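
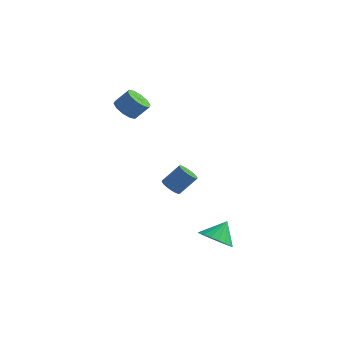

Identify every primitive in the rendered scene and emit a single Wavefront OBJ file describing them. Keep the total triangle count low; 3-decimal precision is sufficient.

v -0.852 -1.249 -2.543
v -0.345 -1.683 -2.602
v 0.379 -0.985 -1.517
v -0.128 -0.551 -1.457
v -0.27 -1.466 -2.792
v 0.455 -0.768 -1.707
v -0.309 -1.206 -2.933
v 0.415 -0.508 -1.847
v -0.457 -0.954 -2.996
v 0.268 -0.257 -1.911
v -0.682 -0.761 -2.97
v 0.043 -0.064 -1.884
v -0.941 -0.665 -2.859
v -0.217 0.033 -1.773
v -1.183 -0.684 -2.685
v -0.458 0.014 -1.599
v -1.359 -0.815 -2.483
v -0.635 -0.117 -1.398
v -1.435 -1.032 -2.293
v -0.71 -0.334 -1.208
v -1.395 -1.292 -2.153
v -0.671 -0.594 -1.067
v -1.248 -1.543 -2.089
v -0.523 -0.846 -1.004
v -1.023 -1.736 -2.116
v -0.298 -1.039 -1.03
v -0.763 -1.833 -2.227
v -0.039 -1.135 -1.141
v -0.522 -1.814 -2.401
v 0.203 -1.116 -1.315
v 3.566 -4.157 -3.94
v 4.267 -3.656 -4.523
v 3.794 -3.263 -2.9
v 3.873 -3.437 -4.625
v 3.417 -3.36 -4.592
v 2.992 -3.441 -4.429
v 2.68 -3.663 -4.17
v 2.543 -3.984 -3.865
v 2.61 -4.338 -3.575
v 2.865 -4.657 -3.357
v 3.26 -4.877 -3.255
v 3.715 -4.953 -3.289
v 4.141 -4.873 -3.451
v 4.452 -4.65 -3.711
v 4.589 -4.329 -4.016
v 4.523 -3.975 -4.306
v -3.543 -1.63 3.037
v -2.865 -1.687 2.544
v -2.2 -1.267 3.41
v -2.877 -1.21 3.903
v -3.073 -1.216 2.476
v -2.408 -0.797 3.342
v -3.461 -0.904 2.623
v -2.796 -0.484 3.489
v -3.88 -0.868 2.927
v -3.215 -0.449 3.793
v -4.17 -1.124 3.274
v -3.505 -0.704 4.14
v -4.22 -1.573 3.53
v -3.555 -1.153 4.396
v -4.012 -2.043 3.598
v -3.347 -1.624 4.464
v -3.624 -2.356 3.451
v -2.959 -1.936 4.317
v -3.205 -2.391 3.147
v -2.54 -1.972 4.013
v -2.915 -2.136 2.8
v -2.25 -1.716 3.666
f 2 1 5
f 2 5 3
f 3 5 6
f 3 6 4
f 5 1 7
f 5 7 6
f 6 7 8
f 6 8 4
f 7 1 9
f 7 9 8
f 8 9 10
f 8 10 4
f 9 1 11
f 9 11 10
f 10 11 12
f 10 12 4
f 11 1 13
f 11 13 12
f 12 13 14
f 12 14 4
f 13 1 15
f 13 15 14
f 14 15 16
f 14 16 4
f 15 1 17
f 15 17 16
f 16 17 18
f 16 18 4
f 17 1 19
f 17 19 18
f 18 19 20
f 18 20 4
f 19 1 21
f 19 21 20
f 20 21 22
f 20 22 4
f 21 1 23
f 21 23 22
f 22 23 24
f 22 24 4
f 23 1 25
f 23 25 24
f 24 25 26
f 24 26 4
f 25 1 27
f 25 27 26
f 26 27 28
f 26 28 4
f 27 1 29
f 27 29 28
f 28 29 30
f 28 30 4
f 29 1 2
f 29 2 30
f 30 2 3
f 30 3 4
f 32 31 34
f 32 34 33
f 34 31 35
f 34 35 33
f 35 31 36
f 35 36 33
f 36 31 37
f 36 37 33
f 37 31 38
f 37 38 33
f 38 31 39
f 38 39 33
f 39 31 40
f 39 40 33
f 40 31 41
f 40 41 33
f 41 31 42
f 41 42 33
f 42 31 43
f 42 43 33
f 43 31 44
f 43 44 33
f 44 31 45
f 44 45 33
f 45 31 46
f 45 46 33
f 46 31 32
f 46 32 33
f 48 47 51
f 48 51 49
f 49 51 52
f 49 52 50
f 51 47 53
f 51 53 52
f 52 53 54
f 52 54 50
f 53 47 55
f 53 55 54
f 54 55 56
f 54 56 50
f 55 47 57
f 55 57 56
f 56 57 58
f 56 58 50
f 57 47 59
f 57 59 58
f 58 59 60
f 58 60 50
f 59 47 61
f 59 61 60
f 60 61 62
f 60 62 50
f 61 47 63
f 61 63 62
f 62 63 64
f 62 64 50
f 63 47 65
f 63 65 64
f 64 65 66
f 64 66 50
f 65 47 67
f 65 67 66
f 66 67 68
f 66 68 50
f 67 47 48
f 67 48 68
f 68 48 49
f 68 49 50



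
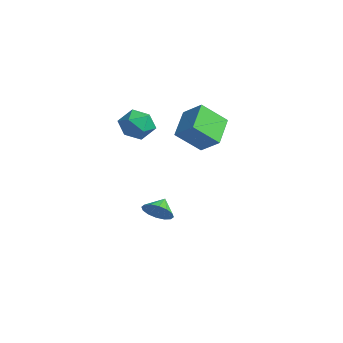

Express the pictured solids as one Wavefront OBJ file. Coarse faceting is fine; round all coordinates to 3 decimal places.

v -0.107 0.195 3.395
v 0.783 0.13 2.728
v -0.403 -1.57 3.172
v 0.487 -1.635 2.505
v 0.62 -1.443 3.595
v 0.803 -0.352 3.732
v -0.423 -1.088 2.168
v -0.24 0.003 2.305
v 0.588 -0.663 1.969
v 1.233 -0.883 2.851
v -0.853 -0.557 3.049
v -0.208 -0.777 3.931
v 0.183 0.513 -3.971
v 0.749 0.303 -3.237
v -0.343 1.267 -3.349
v 0.981 0.663 -3.477
v 1 0.983 -3.85
v 0.8 1.178 -4.255
v 0.434 1.194 -4.584
v 0.002 1.027 -4.749
v -0.382 0.723 -4.705
v -0.614 0.363 -4.464
v -0.633 0.042 -4.091
v -0.433 -0.152 -3.686
v -0.068 -0.168 -3.357
v 0.365 -0.001 -3.193
v 0.792 3.389 2.091
v 0.385 1.996 3.378
v 1.921 3.872 2.971
v 1.514 2.478 4.258
v 2.066 2.142 1.142
v 1.659 0.748 2.429
v 3.195 2.624 2.022
v 2.788 1.231 3.309
f 1 12 6
f 1 6 2
f 1 2 8
f 1 8 11
f 1 11 12
f 2 6 10
f 6 12 5
f 12 11 3
f 11 8 7
f 8 2 9
f 4 10 5
f 4 5 3
f 4 3 7
f 4 7 9
f 4 9 10
f 5 10 6
f 3 5 12
f 7 3 11
f 9 7 8
f 10 9 2
f 14 13 16
f 14 16 15
f 16 13 17
f 16 17 15
f 17 13 18
f 17 18 15
f 18 13 19
f 18 19 15
f 19 13 20
f 19 20 15
f 20 13 21
f 20 21 15
f 21 13 22
f 21 22 15
f 22 13 23
f 22 23 15
f 23 13 24
f 23 24 15
f 24 13 25
f 24 25 15
f 25 13 26
f 25 26 15
f 26 13 14
f 26 14 15
f 28 30 27
f 31 28 27
f 27 30 29
f 29 31 27
f 28 34 30
f 32 28 31
f 32 34 28
f 30 34 29
f 33 31 29
f 29 34 33
f 33 32 31
f 34 32 33



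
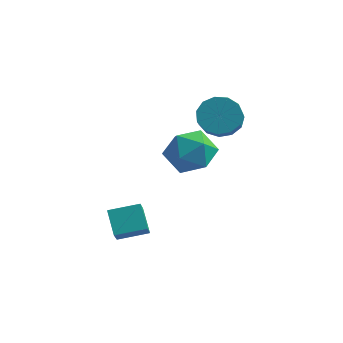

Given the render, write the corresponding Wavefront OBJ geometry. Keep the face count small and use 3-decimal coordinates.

v 3.101 -1.723 0.714
v 3.64 -1.064 1.175
v 3.74 -2.856 1.585
v 4.279 -2.197 2.046
v 3.321 -2.22 2.182
v 2.926 -1.52 1.644
v 4.454 -2.4 1.116
v 4.059 -1.7 0.578
v 4.476 -1.483 1.424
v 3.776 -1.372 2.082
v 3.604 -2.548 0.678
v 2.904 -2.437 1.336
v 1.822 -3.599 -2.449
v 2.011 -4.147 -1.828
v 1.274 -3.016 -1.768
v 1.464 -3.565 -1.147
v 2.736 -3.015 -2.213
v 2.926 -3.564 -1.592
v 2.189 -2.433 -1.532
v 2.378 -2.981 -0.911
v 3.471 0.868 1.359
v 3.936 1.371 1.752
v 4.234 0.595 2.394
v 3.769 0.092 2.001
v 3.539 1.385 1.953
v 3.836 0.609 2.594
v 3.12 1.234 1.965
v 3.418 0.458 2.606
v 2.813 0.967 1.785
v 3.11 0.191 2.426
v 2.715 0.669 1.469
v 3.012 -0.107 2.111
v 2.857 0.434 1.119
v 3.154 -0.342 1.761
v 3.194 0.336 0.845
v 3.491 -0.44 1.487
v 3.619 0.408 0.734
v 3.916 -0.368 1.376
v 3.997 0.625 0.822
v 4.295 -0.151 1.464
v 4.209 0.92 1.08
v 4.506 0.144 1.722
v 4.186 1.198 1.427
v 4.483 0.422 2.069
f 1 12 6
f 1 6 2
f 1 2 8
f 1 8 11
f 1 11 12
f 2 6 10
f 6 12 5
f 12 11 3
f 11 8 7
f 8 2 9
f 4 10 5
f 4 5 3
f 4 3 7
f 4 7 9
f 4 9 10
f 5 10 6
f 3 5 12
f 7 3 11
f 9 7 8
f 10 9 2
f 14 16 13
f 17 14 13
f 13 16 15
f 15 17 13
f 14 20 16
f 18 14 17
f 18 20 14
f 16 20 15
f 19 17 15
f 15 20 19
f 19 18 17
f 20 18 19
f 22 21 25
f 22 25 23
f 23 25 26
f 23 26 24
f 25 21 27
f 25 27 26
f 26 27 28
f 26 28 24
f 27 21 29
f 27 29 28
f 28 29 30
f 28 30 24
f 29 21 31
f 29 31 30
f 30 31 32
f 30 32 24
f 31 21 33
f 31 33 32
f 32 33 34
f 32 34 24
f 33 21 35
f 33 35 34
f 34 35 36
f 34 36 24
f 35 21 37
f 35 37 36
f 36 37 38
f 36 38 24
f 37 21 39
f 37 39 38
f 38 39 40
f 38 40 24
f 39 21 41
f 39 41 40
f 40 41 42
f 40 42 24
f 41 21 43
f 41 43 42
f 42 43 44
f 42 44 24
f 43 21 22
f 43 22 44
f 44 22 23
f 44 23 24



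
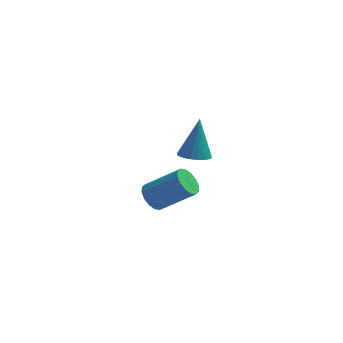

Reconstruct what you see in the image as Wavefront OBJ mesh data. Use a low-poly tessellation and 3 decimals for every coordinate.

v -1.698 2.367 -2.282
v -1.247 2.343 -2.868
v 0.289 2.31 -1.684
v -0.162 2.333 -1.098
v -1.295 2.716 -2.795
v 0.241 2.683 -1.611
v -1.451 2.995 -2.585
v 0.085 2.962 -1.4
v -1.674 3.106 -2.293
v -0.137 3.073 -1.109
v -1.903 3.019 -1.998
v -0.366 2.986 -0.814
v -2.077 2.757 -1.78
v -0.54 2.723 -0.596
v -2.149 2.39 -1.696
v -0.613 2.357 -0.512
v -2.101 2.017 -1.769
v -0.565 1.984 -0.585
v -1.945 1.738 -1.98
v -0.409 1.705 -0.795
v -1.723 1.627 -2.271
v -0.186 1.594 -1.087
v -1.494 1.714 -2.566
v 0.043 1.681 -1.382
v -1.32 1.977 -2.784
v 0.217 1.943 -1.6
v 0.458 -0.167 2.238
v 0.987 0.27 2.053
v 0.582 0.447 4.042
v 0.766 0.432 2.013
v 0.499 0.504 2.007
v 0.225 0.473 2.036
v -0.013 0.345 2.096
v -0.18 0.139 2.178
v -0.249 -0.114 2.268
v -0.211 -0.374 2.354
v -0.071 -0.603 2.422
v 0.15 -0.766 2.462
v 0.418 -0.837 2.468
v 0.692 -0.806 2.439
v 0.93 -0.678 2.379
v 1.096 -0.472 2.298
v 1.166 -0.22 2.207
v 1.127 0.041 2.121
f 2 1 5
f 2 5 3
f 3 5 6
f 3 6 4
f 5 1 7
f 5 7 6
f 6 7 8
f 6 8 4
f 7 1 9
f 7 9 8
f 8 9 10
f 8 10 4
f 9 1 11
f 9 11 10
f 10 11 12
f 10 12 4
f 11 1 13
f 11 13 12
f 12 13 14
f 12 14 4
f 13 1 15
f 13 15 14
f 14 15 16
f 14 16 4
f 15 1 17
f 15 17 16
f 16 17 18
f 16 18 4
f 17 1 19
f 17 19 18
f 18 19 20
f 18 20 4
f 19 1 21
f 19 21 20
f 20 21 22
f 20 22 4
f 21 1 23
f 21 23 22
f 22 23 24
f 22 24 4
f 23 1 25
f 23 25 24
f 24 25 26
f 24 26 4
f 25 1 2
f 25 2 26
f 26 2 3
f 26 3 4
f 28 27 30
f 28 30 29
f 30 27 31
f 30 31 29
f 31 27 32
f 31 32 29
f 32 27 33
f 32 33 29
f 33 27 34
f 33 34 29
f 34 27 35
f 34 35 29
f 35 27 36
f 35 36 29
f 36 27 37
f 36 37 29
f 37 27 38
f 37 38 29
f 38 27 39
f 38 39 29
f 39 27 40
f 39 40 29
f 40 27 41
f 40 41 29
f 41 27 42
f 41 42 29
f 42 27 43
f 42 43 29
f 43 27 44
f 43 44 29
f 44 27 28
f 44 28 29



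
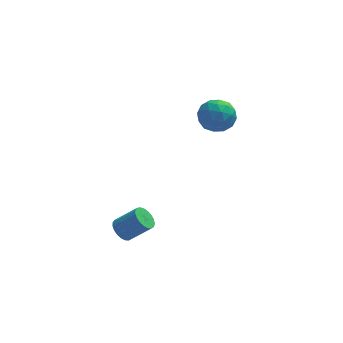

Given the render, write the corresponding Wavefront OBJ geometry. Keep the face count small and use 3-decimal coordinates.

v -3.198 -3.085 0.177
v -2.765 -3.338 -0.325
v -1.628 -3.467 0.721
v -2.062 -3.215 1.223
v -2.716 -3.047 -0.342
v -1.579 -3.176 0.704
v -2.75 -2.763 -0.27
v -1.614 -2.892 0.776
v -2.862 -2.535 -0.12
v -1.726 -2.664 0.926
v -3.032 -2.401 0.082
v -1.896 -2.531 1.128
v -3.231 -2.387 0.299
v -2.095 -2.516 1.345
v -3.424 -2.493 0.496
v -2.288 -2.622 1.542
v -3.578 -2.701 0.637
v -2.442 -2.831 1.683
v -3.667 -2.976 0.699
v -2.53 -3.105 1.745
v -3.674 -3.27 0.671
v -2.537 -3.399 1.717
v -3.599 -3.531 0.557
v -2.463 -3.661 1.603
v -3.455 -3.716 0.377
v -2.318 -3.846 1.424
v -3.266 -3.792 0.163
v -2.13 -3.921 1.209
v -3.066 -3.745 -0.049
v -1.929 -3.875 0.997
v -2.888 -3.585 -0.221
v -1.752 -3.714 0.825
v 0.93 3.658 3.132
v 1.536 4.58 3.288
v 2.204 2.68 3.952
v 2.81 3.602 4.108
v 1.856 3.461 4.666
v 1.068 4.066 4.16
v 2.672 3.194 3.08
v 1.884 3.799 2.574
v 2.613 4.293 3.257
v 2.109 4.458 4.237
v 1.631 2.802 3.003
v 1.127 2.967 3.983
v 1.121 4.205 3.138
v 2.619 3.055 4.102
v 2.058 2.973 4.43
v 2.415 3.515 4.522
v 0.846 3.902 3.65
v 1.202 4.444 3.742
v 1.391 3.787 4.552
v 2.538 2.816 3.498
v 2.894 3.358 3.59
v 1.325 3.745 2.718
v 1.682 4.287 2.81
v 2.349 3.473 2.688
v 2.11 4.578 3.211
v 2.859 4.004 3.693
v 2.778 3.764 3.089
v 2.315 4.119 2.791
v 1.814 4.675 3.788
v 2.563 4.101 4.27
v 2.002 4.018 4.598
v 1.539 4.373 4.3
v 2.447 4.507 3.769
v 1.177 3.159 2.97
v 1.926 2.585 3.452
v 2.201 2.887 2.94
v 1.738 3.242 2.642
v 0.881 3.256 3.547
v 1.63 2.682 4.029
v 1.425 3.141 4.449
v 0.962 3.496 4.151
v 1.293 2.753 3.471
f 2 1 5
f 2 5 3
f 3 5 6
f 3 6 4
f 5 1 7
f 5 7 6
f 6 7 8
f 6 8 4
f 7 1 9
f 7 9 8
f 8 9 10
f 8 10 4
f 9 1 11
f 9 11 10
f 10 11 12
f 10 12 4
f 11 1 13
f 11 13 12
f 12 13 14
f 12 14 4
f 13 1 15
f 13 15 14
f 14 15 16
f 14 16 4
f 15 1 17
f 15 17 16
f 16 17 18
f 16 18 4
f 17 1 19
f 17 19 18
f 18 19 20
f 18 20 4
f 19 1 21
f 19 21 20
f 20 21 22
f 20 22 4
f 21 1 23
f 21 23 22
f 22 23 24
f 22 24 4
f 23 1 25
f 23 25 24
f 24 25 26
f 24 26 4
f 25 1 27
f 25 27 26
f 26 27 28
f 26 28 4
f 27 1 29
f 27 29 28
f 28 29 30
f 28 30 4
f 29 1 31
f 29 31 30
f 30 31 32
f 30 32 4
f 31 1 2
f 31 2 32
f 32 2 3
f 32 3 4
f 33 70 49
f 70 44 73
f 49 73 38
f 70 73 49
f 33 49 45
f 49 38 50
f 45 50 34
f 49 50 45
f 33 45 54
f 45 34 55
f 54 55 40
f 45 55 54
f 33 54 66
f 54 40 69
f 66 69 43
f 54 69 66
f 33 66 70
f 66 43 74
f 70 74 44
f 66 74 70
f 34 50 61
f 50 38 64
f 61 64 42
f 50 64 61
f 38 73 51
f 73 44 72
f 51 72 37
f 73 72 51
f 44 74 71
f 74 43 67
f 71 67 35
f 74 67 71
f 43 69 68
f 69 40 56
f 68 56 39
f 69 56 68
f 40 55 60
f 55 34 57
f 60 57 41
f 55 57 60
f 36 62 48
f 62 42 63
f 48 63 37
f 62 63 48
f 36 48 46
f 48 37 47
f 46 47 35
f 48 47 46
f 36 46 53
f 46 35 52
f 53 52 39
f 46 52 53
f 36 53 58
f 53 39 59
f 58 59 41
f 53 59 58
f 36 58 62
f 58 41 65
f 62 65 42
f 58 65 62
f 37 63 51
f 63 42 64
f 51 64 38
f 63 64 51
f 35 47 71
f 47 37 72
f 71 72 44
f 47 72 71
f 39 52 68
f 52 35 67
f 68 67 43
f 52 67 68
f 41 59 60
f 59 39 56
f 60 56 40
f 59 56 60
f 42 65 61
f 65 41 57
f 61 57 34
f 65 57 61



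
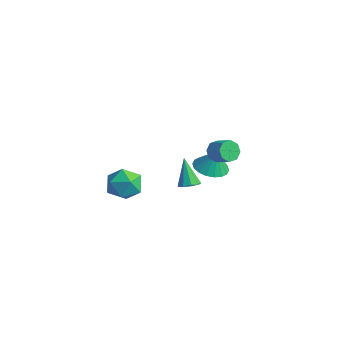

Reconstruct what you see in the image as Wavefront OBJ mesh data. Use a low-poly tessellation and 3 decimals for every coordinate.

v 3.248 -0.307 3.182
v 3.575 -0.61 2.656
v 4.52 -0.517 3.192
v 4.192 -0.213 3.718
v 3.553 -0.084 2.605
v 4.498 0.009 3.14
v 3.351 0.311 2.892
v 4.296 0.404 3.427
v 3.089 0.344 3.349
v 4.034 0.437 3.884
v 2.92 -0.003 3.708
v 3.865 0.09 4.244
v 2.942 -0.529 3.76
v 3.887 -0.436 4.295
v 3.144 -0.924 3.473
v 4.089 -0.831 4.008
v 3.406 -0.957 3.016
v 4.351 -0.864 3.551
v 1.847 0.435 0.796
v 2.748 0.823 0.555
v 2.113 0.645 2.124
v 2.48 1.183 0.552
v 2.087 1.396 0.597
v 1.646 1.418 0.681
v 1.245 1.246 0.789
v 0.963 0.913 0.897
v 0.857 0.485 0.986
v 0.946 0.048 1.037
v 1.214 -0.313 1.041
v 1.608 -0.525 0.996
v 2.049 -0.548 0.911
v 2.45 -0.375 0.804
v 2.732 -0.042 0.695
v 2.838 0.385 0.606
v 0.396 0.121 -1.385
v 0.917 -0.129 -1.066
v -0.436 0.419 0.205
v 0.969 0.316 -1.122
v 0.754 0.67 -1.301
v 0.371 0.767 -1.52
v -0 0.562 -1.675
v -0.185 0.151 -1.696
v -0.098 -0.274 -1.571
v 0.22 -0.514 -1.359
v 0.621 -0.457 -1.16
v -3.166 -0.477 -2.413
v -2.534 -0.992 -3.263
v -4.546 -1.768 -2.657
v -3.914 -2.283 -3.507
v -3.554 -2.342 -2.387
v -2.701 -1.545 -2.236
v -4.379 -1.215 -3.684
v -3.526 -0.418 -3.533
v -3.284 -1.449 -4.048
v -2.774 -2.145 -3.247
v -4.306 -0.615 -2.673
v -3.796 -1.311 -1.872
f 2 1 5
f 2 5 3
f 3 5 6
f 3 6 4
f 5 1 7
f 5 7 6
f 6 7 8
f 6 8 4
f 7 1 9
f 7 9 8
f 8 9 10
f 8 10 4
f 9 1 11
f 9 11 10
f 10 11 12
f 10 12 4
f 11 1 13
f 11 13 12
f 12 13 14
f 12 14 4
f 13 1 15
f 13 15 14
f 14 15 16
f 14 16 4
f 15 1 17
f 15 17 16
f 16 17 18
f 16 18 4
f 17 1 2
f 17 2 18
f 18 2 3
f 18 3 4
f 20 19 22
f 20 22 21
f 22 19 23
f 22 23 21
f 23 19 24
f 23 24 21
f 24 19 25
f 24 25 21
f 25 19 26
f 25 26 21
f 26 19 27
f 26 27 21
f 27 19 28
f 27 28 21
f 28 19 29
f 28 29 21
f 29 19 30
f 29 30 21
f 30 19 31
f 30 31 21
f 31 19 32
f 31 32 21
f 32 19 33
f 32 33 21
f 33 19 34
f 33 34 21
f 34 19 20
f 34 20 21
f 36 35 38
f 36 38 37
f 38 35 39
f 38 39 37
f 39 35 40
f 39 40 37
f 40 35 41
f 40 41 37
f 41 35 42
f 41 42 37
f 42 35 43
f 42 43 37
f 43 35 44
f 43 44 37
f 44 35 45
f 44 45 37
f 45 35 36
f 45 36 37
f 46 57 51
f 46 51 47
f 46 47 53
f 46 53 56
f 46 56 57
f 47 51 55
f 51 57 50
f 57 56 48
f 56 53 52
f 53 47 54
f 49 55 50
f 49 50 48
f 49 48 52
f 49 52 54
f 49 54 55
f 50 55 51
f 48 50 57
f 52 48 56
f 54 52 53
f 55 54 47



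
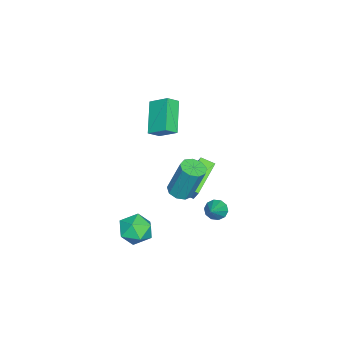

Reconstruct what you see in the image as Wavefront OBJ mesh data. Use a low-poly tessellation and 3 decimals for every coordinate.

v -3.446 -2.11 3.277
v -3.223 -1.013 4.014
v -3.982 -1.67 2.785
v -3.759 -0.574 3.522
v -1.861 -1.586 2.018
v -1.638 -0.49 2.755
v -2.397 -1.147 1.526
v -2.174 -0.05 2.263
v 0.591 3.117 -0.858
v 0.954 2.983 -1.355
v 1.749 3.223 -0.042
v 0.908 3.369 -1.34
v 0.741 3.659 -1.141
v 0.517 3.742 -0.834
v 0.321 3.586 -0.535
v 0.228 3.25 -0.36
v 0.275 2.864 -0.375
v 0.442 2.574 -0.575
v 0.666 2.492 -0.882
v 0.862 2.648 -1.18
v 3.478 2.257 2.745
v 3.956 2.711 2.576
v 3.999 3.416 4.585
v 3.522 2.963 4.755
v 3.533 2.896 2.52
v 3.576 3.602 4.529
v 3.084 2.783 2.569
v 3.128 3.488 4.579
v 2.82 2.423 2.701
v 2.864 3.129 4.711
v 2.864 1.986 2.854
v 2.908 2.692 4.863
v 3.195 1.676 2.956
v 3.239 2.381 4.965
v 3.659 1.638 2.959
v 3.702 2.343 4.968
v 4.038 1.889 2.862
v 4.081 2.595 4.872
v 4.155 2.313 2.711
v 4.198 3.019 4.72
v 2.423 2.567 1.346
v 2.494 1.824 1.662
v 0.415 2.71 2.129
v 0.486 1.967 2.445
v 2.774 2.953 2.175
v 2.845 2.21 2.491
v 0.766 3.096 2.958
v 0.837 2.353 3.274
v 4.218 -0.02 -0.042
v 4.552 -0.481 -0.876
v 2.848 0.401 -0.824
v 3.182 -0.06 -1.658
v 2.924 -0.605 -0.849
v 3.771 -0.866 -0.365
v 3.629 0.786 -1.335
v 4.476 0.525 -0.851
v 4.188 0.017 -1.675
v 3.753 -0.842 -1.374
v 3.647 0.762 -0.326
v 3.212 -0.097 -0.025
f 2 4 1
f 5 2 1
f 1 4 3
f 3 5 1
f 2 8 4
f 6 2 5
f 6 8 2
f 4 8 3
f 7 5 3
f 3 8 7
f 7 6 5
f 8 6 7
f 10 9 12
f 10 12 11
f 12 9 13
f 12 13 11
f 13 9 14
f 13 14 11
f 14 9 15
f 14 15 11
f 15 9 16
f 15 16 11
f 16 9 17
f 16 17 11
f 17 9 18
f 17 18 11
f 18 9 19
f 18 19 11
f 19 9 20
f 19 20 11
f 20 9 10
f 20 10 11
f 22 21 25
f 22 25 23
f 23 25 26
f 23 26 24
f 25 21 27
f 25 27 26
f 26 27 28
f 26 28 24
f 27 21 29
f 27 29 28
f 28 29 30
f 28 30 24
f 29 21 31
f 29 31 30
f 30 31 32
f 30 32 24
f 31 21 33
f 31 33 32
f 32 33 34
f 32 34 24
f 33 21 35
f 33 35 34
f 34 35 36
f 34 36 24
f 35 21 37
f 35 37 36
f 36 37 38
f 36 38 24
f 37 21 39
f 37 39 38
f 38 39 40
f 38 40 24
f 39 21 22
f 39 22 40
f 40 22 23
f 40 23 24
f 42 44 41
f 45 42 41
f 41 44 43
f 43 45 41
f 42 48 44
f 46 42 45
f 46 48 42
f 44 48 43
f 47 45 43
f 43 48 47
f 47 46 45
f 48 46 47
f 49 60 54
f 49 54 50
f 49 50 56
f 49 56 59
f 49 59 60
f 50 54 58
f 54 60 53
f 60 59 51
f 59 56 55
f 56 50 57
f 52 58 53
f 52 53 51
f 52 51 55
f 52 55 57
f 52 57 58
f 53 58 54
f 51 53 60
f 55 51 59
f 57 55 56
f 58 57 50



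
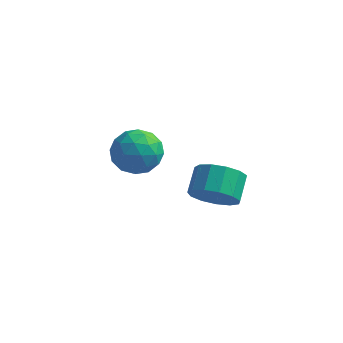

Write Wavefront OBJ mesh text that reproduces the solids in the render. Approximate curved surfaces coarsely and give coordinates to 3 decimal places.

v 3.985 -1.854 3.483
v 4.415 -1.328 2.762
v 4.305 -0.341 3.417
v 3.875 -0.866 4.137
v 3.867 -1.32 2.657
v 3.757 -0.332 3.312
v 3.357 -1.481 2.815
v 3.247 -0.493 3.469
v 3.046 -1.76 3.184
v 2.936 -0.773 3.838
v 3.033 -2.07 3.648
v 2.923 -1.082 4.303
v 3.323 -2.31 4.06
v 3.212 -1.323 4.714
v 3.822 -2.406 4.288
v 3.712 -1.418 4.943
v 4.374 -2.326 4.261
v 4.264 -1.339 4.916
v 4.802 -2.097 3.987
v 4.692 -1.109 4.641
v 4.971 -1.79 3.552
v 4.86 -0.802 4.207
v 4.826 -1.504 3.096
v 4.716 -0.516 3.75
v -0.417 1.49 3.65
v 0.479 1.68 3.014
v -1.039 0.32 2.426
v -0.143 0.51 1.79
v -0.035 -0.03 2.759
v 0.35 0.693 3.516
v -0.91 1.307 1.924
v -0.525 2.03 2.681
v 0.174 1.566 1.948
v 0.715 0.74 2.464
v -1.275 1.26 2.976
v -0.734 0.434 3.492
v 0.085 1.688 3.439
v -0.645 0.312 2.001
v -0.582 -0.005 2.57
v -0.055 0.106 2.197
v 0.009 1.108 3.734
v 0.536 1.219 3.36
v 0.234 0.214 3.211
v -1.096 0.781 2.08
v -0.569 0.892 1.706
v -0.505 1.894 3.243
v 0.022 2.005 2.87
v -0.794 1.786 2.229
v 0.433 1.732 2.439
v 0.068 1.045 1.72
v -0.383 1.514 1.798
v -0.157 1.939 2.243
v 0.751 1.246 2.742
v 0.385 0.559 2.023
v 0.449 0.241 2.592
v 0.675 0.666 3.037
v 0.572 1.18 2.115
v -0.945 1.441 3.417
v -1.311 0.754 2.698
v -1.235 1.334 2.403
v -1.009 1.759 2.848
v -0.628 0.955 3.72
v -0.993 0.268 3.001
v -0.403 0.061 3.197
v -0.177 0.486 3.642
v -1.132 0.82 3.325
f 2 1 5
f 2 5 3
f 3 5 6
f 3 6 4
f 5 1 7
f 5 7 6
f 6 7 8
f 6 8 4
f 7 1 9
f 7 9 8
f 8 9 10
f 8 10 4
f 9 1 11
f 9 11 10
f 10 11 12
f 10 12 4
f 11 1 13
f 11 13 12
f 12 13 14
f 12 14 4
f 13 1 15
f 13 15 14
f 14 15 16
f 14 16 4
f 15 1 17
f 15 17 16
f 16 17 18
f 16 18 4
f 17 1 19
f 17 19 18
f 18 19 20
f 18 20 4
f 19 1 21
f 19 21 20
f 20 21 22
f 20 22 4
f 21 1 23
f 21 23 22
f 22 23 24
f 22 24 4
f 23 1 2
f 23 2 24
f 24 2 3
f 24 3 4
f 25 62 41
f 62 36 65
f 41 65 30
f 62 65 41
f 25 41 37
f 41 30 42
f 37 42 26
f 41 42 37
f 25 37 46
f 37 26 47
f 46 47 32
f 37 47 46
f 25 46 58
f 46 32 61
f 58 61 35
f 46 61 58
f 25 58 62
f 58 35 66
f 62 66 36
f 58 66 62
f 26 42 53
f 42 30 56
f 53 56 34
f 42 56 53
f 30 65 43
f 65 36 64
f 43 64 29
f 65 64 43
f 36 66 63
f 66 35 59
f 63 59 27
f 66 59 63
f 35 61 60
f 61 32 48
f 60 48 31
f 61 48 60
f 32 47 52
f 47 26 49
f 52 49 33
f 47 49 52
f 28 54 40
f 54 34 55
f 40 55 29
f 54 55 40
f 28 40 38
f 40 29 39
f 38 39 27
f 40 39 38
f 28 38 45
f 38 27 44
f 45 44 31
f 38 44 45
f 28 45 50
f 45 31 51
f 50 51 33
f 45 51 50
f 28 50 54
f 50 33 57
f 54 57 34
f 50 57 54
f 29 55 43
f 55 34 56
f 43 56 30
f 55 56 43
f 27 39 63
f 39 29 64
f 63 64 36
f 39 64 63
f 31 44 60
f 44 27 59
f 60 59 35
f 44 59 60
f 33 51 52
f 51 31 48
f 52 48 32
f 51 48 52
f 34 57 53
f 57 33 49
f 53 49 26
f 57 49 53



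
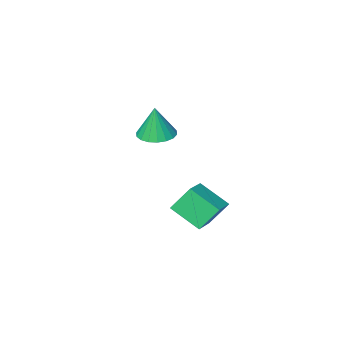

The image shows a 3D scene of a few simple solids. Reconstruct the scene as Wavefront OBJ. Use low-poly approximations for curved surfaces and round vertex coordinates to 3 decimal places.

v 0.964 0.719 0.435
v 0.201 1.078 1.577
v 0.272 1.952 -0.416
v -0.492 2.311 0.726
v 1.952 1.549 0.834
v 1.188 1.908 1.976
v 1.259 2.782 -0.017
v 0.496 3.141 1.125
v -0.07 -3.175 2.487
v 0.634 -3.767 2.455
v 0.05 -3.125 4.173
v 0.82 -3.403 2.431
v 0.83 -2.994 2.419
v 0.662 -2.621 2.419
v 0.349 -2.357 2.434
v -0.047 -2.256 2.459
v -0.447 -2.336 2.489
v -0.773 -2.583 2.52
v -0.959 -2.946 2.544
v -0.969 -3.356 2.556
v -0.801 -3.729 2.556
v -0.488 -3.993 2.541
v -0.092 -4.094 2.516
v 0.308 -4.014 2.486
f 2 4 1
f 5 2 1
f 1 4 3
f 3 5 1
f 2 8 4
f 6 2 5
f 6 8 2
f 4 8 3
f 7 5 3
f 3 8 7
f 7 6 5
f 8 6 7
f 10 9 12
f 10 12 11
f 12 9 13
f 12 13 11
f 13 9 14
f 13 14 11
f 14 9 15
f 14 15 11
f 15 9 16
f 15 16 11
f 16 9 17
f 16 17 11
f 17 9 18
f 17 18 11
f 18 9 19
f 18 19 11
f 19 9 20
f 19 20 11
f 20 9 21
f 20 21 11
f 21 9 22
f 21 22 11
f 22 9 23
f 22 23 11
f 23 9 24
f 23 24 11
f 24 9 10
f 24 10 11



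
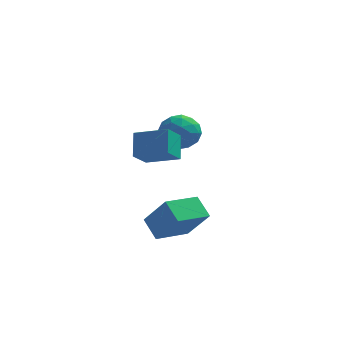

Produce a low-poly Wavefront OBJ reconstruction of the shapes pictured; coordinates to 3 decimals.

v -0.568 1.952 1.212
v 0.022 2.696 1.873
v 1.018 1.464 0.347
v 1.608 2.208 1.008
v 1.149 1.256 1.478
v 0.169 1.558 2.012
v 0.871 2.602 0.208
v -0.109 2.904 0.742
v 0.911 3.098 1.252
v 1.083 2.266 2.037
v -0.043 1.894 0.183
v 0.129 1.062 0.968
v -0.412 2.367 1.618
v 1.452 1.793 0.602
v 1.183 1.233 0.878
v 1.529 1.671 1.266
v -0.326 1.698 1.7
v 0.02 2.135 2.088
v 0.683 1.288 1.856
v 1.02 2.025 0.132
v 1.366 2.462 0.52
v -0.489 2.489 0.954
v -0.143 2.927 1.342
v 0.357 2.872 0.364
v 0.457 3.041 1.642
v 1.389 2.754 1.134
v 0.956 2.986 0.663
v 0.38 3.163 0.978
v 0.558 2.552 2.103
v 1.49 2.264 1.595
v 1.22 1.705 1.871
v 0.644 1.882 2.185
v 1.081 2.788 1.738
v -0.45 1.896 0.625
v 0.482 1.608 0.117
v 0.396 2.278 0.035
v -0.18 2.455 0.349
v -0.349 1.406 1.086
v 0.583 1.119 0.578
v 0.66 0.997 1.242
v 0.084 1.174 1.557
v -0.041 1.372 0.482
v -0.629 -3.481 -2.098
v 0.477 -4.109 -0.44
v 0.745 -2.064 -2.479
v 1.851 -2.692 -0.82
v 0.049 -4.348 -2.88
v 1.155 -4.976 -1.221
v 1.423 -2.931 -3.26
v 2.529 -3.559 -1.602
v -0.651 -2.33 1.195
v -1.151 -3.272 2.086
v -0.743 -1.296 2.236
v -1.243 -2.238 3.127
v 1.043 -2.722 1.733
v 0.543 -3.664 2.624
v 0.951 -1.688 2.774
v 0.451 -2.63 3.665
f 1 38 17
f 38 12 41
f 17 41 6
f 38 41 17
f 1 17 13
f 17 6 18
f 13 18 2
f 17 18 13
f 1 13 22
f 13 2 23
f 22 23 8
f 13 23 22
f 1 22 34
f 22 8 37
f 34 37 11
f 22 37 34
f 1 34 38
f 34 11 42
f 38 42 12
f 34 42 38
f 2 18 29
f 18 6 32
f 29 32 10
f 18 32 29
f 6 41 19
f 41 12 40
f 19 40 5
f 41 40 19
f 12 42 39
f 42 11 35
f 39 35 3
f 42 35 39
f 11 37 36
f 37 8 24
f 36 24 7
f 37 24 36
f 8 23 28
f 23 2 25
f 28 25 9
f 23 25 28
f 4 30 16
f 30 10 31
f 16 31 5
f 30 31 16
f 4 16 14
f 16 5 15
f 14 15 3
f 16 15 14
f 4 14 21
f 14 3 20
f 21 20 7
f 14 20 21
f 4 21 26
f 21 7 27
f 26 27 9
f 21 27 26
f 4 26 30
f 26 9 33
f 30 33 10
f 26 33 30
f 5 31 19
f 31 10 32
f 19 32 6
f 31 32 19
f 3 15 39
f 15 5 40
f 39 40 12
f 15 40 39
f 7 20 36
f 20 3 35
f 36 35 11
f 20 35 36
f 9 27 28
f 27 7 24
f 28 24 8
f 27 24 28
f 10 33 29
f 33 9 25
f 29 25 2
f 33 25 29
f 44 46 43
f 47 44 43
f 43 46 45
f 45 47 43
f 44 50 46
f 48 44 47
f 48 50 44
f 46 50 45
f 49 47 45
f 45 50 49
f 49 48 47
f 50 48 49
f 52 54 51
f 55 52 51
f 51 54 53
f 53 55 51
f 52 58 54
f 56 52 55
f 56 58 52
f 54 58 53
f 57 55 53
f 53 58 57
f 57 56 55
f 58 56 57



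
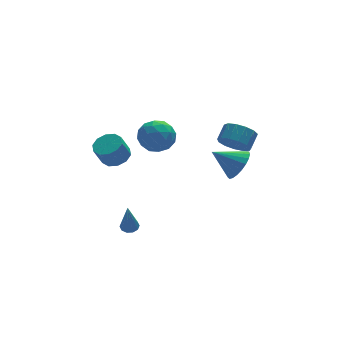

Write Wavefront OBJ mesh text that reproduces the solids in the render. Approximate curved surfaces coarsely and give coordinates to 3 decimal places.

v 3.355 0.346 -0.341
v 3.701 -0.23 0.48
v 2.005 0.934 0.641
v 3.912 0.153 0.541
v 4.026 0.568 0.449
v 4.025 0.946 0.221
v 3.908 1.219 -0.104
v 3.695 1.342 -0.47
v 3.423 1.292 -0.814
v 3.14 1.079 -1.076
v 2.894 0.739 -1.211
v 2.728 0.331 -1.195
v 2.67 -0.074 -1.032
v 2.731 -0.407 -0.749
v 2.899 -0.609 -0.396
v 3.147 -0.647 -0.033
v 3.43 -0.512 0.277
v 1.989 -2.436 3.438
v 2.566 -2.287 2.711
v 3.168 -1.675 3.315
v 2.591 -1.824 4.042
v 2.199 -1.905 2.691
v 2.801 -1.294 3.295
v 1.765 -1.692 2.908
v 2.368 -1.081 3.512
v 1.402 -1.716 3.293
v 2.005 -1.104 3.897
v 1.226 -1.967 3.725
v 1.828 -1.356 4.329
v 1.291 -2.368 4.065
v 1.894 -1.756 4.669
v 1.578 -2.79 4.206
v 2.181 -2.178 4.81
v 1.996 -3.1 4.103
v 2.598 -2.488 4.707
v 2.411 -3.199 3.79
v 3.013 -2.587 4.394
v 2.692 -3.055 3.364
v 3.294 -2.444 3.968
v 2.749 -2.715 2.962
v 3.352 -2.104 3.566
v -1.661 1.867 1.342
v -1.037 2.73 1.707
v -0.703 0.73 2.393
v -0.079 1.593 2.758
v -1.161 1.515 3.057
v -1.753 2.217 2.408
v 0.013 1.243 1.692
v -0.579 1.945 1.043
v -0.003 2.344 1.923
v -0.728 2.512 2.767
v -1.012 0.948 1.333
v -1.737 1.116 2.177
v -1.433 2.398 1.433
v -0.307 1.062 2.667
v -0.942 1.016 2.843
v -0.576 1.523 3.058
v -1.854 2.097 1.844
v -1.487 2.604 2.059
v -1.56 1.89 2.852
v -0.253 0.856 2.041
v 0.114 1.363 2.256
v -1.164 1.937 1.042
v -0.798 2.444 1.257
v -0.18 1.57 1.248
v -0.459 2.678 1.774
v 0.105 2.01 2.391
v 0.159 1.805 1.765
v -0.189 2.218 1.384
v -0.885 2.777 2.27
v -0.322 2.109 2.887
v -0.958 2.063 3.063
v -1.306 2.476 2.682
v -0.277 2.55 2.397
v -1.418 1.351 1.213
v -0.855 0.683 1.83
v -0.434 0.984 1.418
v -0.782 1.397 1.037
v -1.845 1.45 1.709
v -1.281 0.782 2.326
v -1.551 1.242 2.716
v -1.899 1.655 2.335
v -1.463 0.91 1.703
v -3.174 -0.559 -3.14
v -2.847 -0.968 -3.223
v -3.466 -1.201 -1.14
v -2.668 -0.715 -3.116
v -2.682 -0.403 -3.018
v -2.885 -0.151 -2.966
v -3.197 -0.054 -2.981
v -3.501 -0.151 -3.056
v -3.68 -0.403 -3.163
v -3.666 -0.715 -3.262
v -3.464 -0.968 -3.313
v -3.151 -1.064 -3.298
v -3.598 0.292 2.023
v -3.023 0.814 2.368
v -3.546 0.631 3.521
v -4.122 0.108 3.177
v -3.438 1.102 2.225
v -3.962 0.919 3.378
v -3.915 1.08 2.005
v -4.439 0.897 3.158
v -4.27 0.757 1.792
v -4.794 0.574 2.945
v -4.369 0.257 1.667
v -4.893 0.074 2.821
v -4.174 -0.231 1.679
v -4.697 -0.414 2.832
v -3.758 -0.519 1.822
v -4.282 -0.702 2.975
v -3.281 -0.497 2.042
v -3.805 -0.68 3.195
v -2.926 -0.174 2.255
v -3.45 -0.357 3.408
v -2.827 0.326 2.379
v -3.351 0.143 3.533
f 2 1 4
f 2 4 3
f 4 1 5
f 4 5 3
f 5 1 6
f 5 6 3
f 6 1 7
f 6 7 3
f 7 1 8
f 7 8 3
f 8 1 9
f 8 9 3
f 9 1 10
f 9 10 3
f 10 1 11
f 10 11 3
f 11 1 12
f 11 12 3
f 12 1 13
f 12 13 3
f 13 1 14
f 13 14 3
f 14 1 15
f 14 15 3
f 15 1 16
f 15 16 3
f 16 1 17
f 16 17 3
f 17 1 2
f 17 2 3
f 19 18 22
f 19 22 20
f 20 22 23
f 20 23 21
f 22 18 24
f 22 24 23
f 23 24 25
f 23 25 21
f 24 18 26
f 24 26 25
f 25 26 27
f 25 27 21
f 26 18 28
f 26 28 27
f 27 28 29
f 27 29 21
f 28 18 30
f 28 30 29
f 29 30 31
f 29 31 21
f 30 18 32
f 30 32 31
f 31 32 33
f 31 33 21
f 32 18 34
f 32 34 33
f 33 34 35
f 33 35 21
f 34 18 36
f 34 36 35
f 35 36 37
f 35 37 21
f 36 18 38
f 36 38 37
f 37 38 39
f 37 39 21
f 38 18 40
f 38 40 39
f 39 40 41
f 39 41 21
f 40 18 19
f 40 19 41
f 41 19 20
f 41 20 21
f 42 79 58
f 79 53 82
f 58 82 47
f 79 82 58
f 42 58 54
f 58 47 59
f 54 59 43
f 58 59 54
f 42 54 63
f 54 43 64
f 63 64 49
f 54 64 63
f 42 63 75
f 63 49 78
f 75 78 52
f 63 78 75
f 42 75 79
f 75 52 83
f 79 83 53
f 75 83 79
f 43 59 70
f 59 47 73
f 70 73 51
f 59 73 70
f 47 82 60
f 82 53 81
f 60 81 46
f 82 81 60
f 53 83 80
f 83 52 76
f 80 76 44
f 83 76 80
f 52 78 77
f 78 49 65
f 77 65 48
f 78 65 77
f 49 64 69
f 64 43 66
f 69 66 50
f 64 66 69
f 45 71 57
f 71 51 72
f 57 72 46
f 71 72 57
f 45 57 55
f 57 46 56
f 55 56 44
f 57 56 55
f 45 55 62
f 55 44 61
f 62 61 48
f 55 61 62
f 45 62 67
f 62 48 68
f 67 68 50
f 62 68 67
f 45 67 71
f 67 50 74
f 71 74 51
f 67 74 71
f 46 72 60
f 72 51 73
f 60 73 47
f 72 73 60
f 44 56 80
f 56 46 81
f 80 81 53
f 56 81 80
f 48 61 77
f 61 44 76
f 77 76 52
f 61 76 77
f 50 68 69
f 68 48 65
f 69 65 49
f 68 65 69
f 51 74 70
f 74 50 66
f 70 66 43
f 74 66 70
f 85 84 87
f 85 87 86
f 87 84 88
f 87 88 86
f 88 84 89
f 88 89 86
f 89 84 90
f 89 90 86
f 90 84 91
f 90 91 86
f 91 84 92
f 91 92 86
f 92 84 93
f 92 93 86
f 93 84 94
f 93 94 86
f 94 84 95
f 94 95 86
f 95 84 85
f 95 85 86
f 97 96 100
f 97 100 98
f 98 100 101
f 98 101 99
f 100 96 102
f 100 102 101
f 101 102 103
f 101 103 99
f 102 96 104
f 102 104 103
f 103 104 105
f 103 105 99
f 104 96 106
f 104 106 105
f 105 106 107
f 105 107 99
f 106 96 108
f 106 108 107
f 107 108 109
f 107 109 99
f 108 96 110
f 108 110 109
f 109 110 111
f 109 111 99
f 110 96 112
f 110 112 111
f 111 112 113
f 111 113 99
f 112 96 114
f 112 114 113
f 113 114 115
f 113 115 99
f 114 96 116
f 114 116 115
f 115 116 117
f 115 117 99
f 116 96 97
f 116 97 117
f 117 97 98
f 117 98 99



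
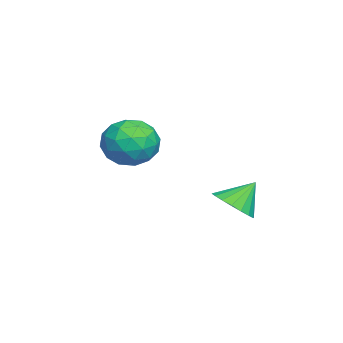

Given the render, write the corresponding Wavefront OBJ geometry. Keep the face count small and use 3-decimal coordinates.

v 1.823 1.329 1.632
v 2.222 0.759 2.234
v 1.377 2.071 2.628
v 2.516 1.035 2.161
v 2.672 1.368 1.982
v 2.661 1.694 1.735
v 2.483 1.947 1.467
v 2.175 2.078 1.231
v 1.797 2.061 1.075
v 1.424 1.898 1.029
v 1.13 1.623 1.103
v 0.973 1.29 1.281
v 0.985 0.964 1.529
v 1.162 0.71 1.797
v 1.47 0.579 2.032
v 1.848 0.597 2.188
v -2.148 -2.046 3.806
v -1.589 -1.772 2.806
v -1.631 -3.868 3.594
v -1.072 -3.594 2.594
v -0.652 -3.214 3.627
v -0.972 -2.088 3.758
v -2.248 -3.552 2.642
v -2.568 -2.426 2.773
v -1.651 -2.702 2.087
v -0.665 -2.493 2.695
v -2.555 -3.147 3.705
v -1.569 -2.938 4.313
v -1.914 -1.749 3.325
v -1.306 -3.891 3.075
v -1.059 -3.668 3.682
v -0.731 -3.506 3.095
v -1.551 -1.935 3.884
v -1.222 -1.774 3.296
v -0.672 -2.621 3.779
v -1.998 -3.866 3.104
v -1.669 -3.705 2.516
v -2.489 -2.134 3.305
v -2.161 -1.972 2.718
v -2.548 -3.019 2.621
v -1.622 -2.135 2.314
v -1.318 -3.206 2.19
v -2.01 -3.181 2.218
v -2.197 -2.519 2.295
v -1.042 -2.012 2.672
v -0.739 -3.083 2.547
v -0.492 -2.86 3.154
v -0.679 -2.198 3.231
v -1.079 -2.559 2.249
v -2.481 -2.557 3.853
v -2.178 -3.628 3.728
v -2.541 -3.442 3.169
v -2.728 -2.78 3.246
v -1.902 -2.434 4.21
v -1.598 -3.505 4.086
v -1.023 -3.121 4.105
v -1.21 -2.459 4.182
v -2.141 -3.081 4.151
f 2 1 4
f 2 4 3
f 4 1 5
f 4 5 3
f 5 1 6
f 5 6 3
f 6 1 7
f 6 7 3
f 7 1 8
f 7 8 3
f 8 1 9
f 8 9 3
f 9 1 10
f 9 10 3
f 10 1 11
f 10 11 3
f 11 1 12
f 11 12 3
f 12 1 13
f 12 13 3
f 13 1 14
f 13 14 3
f 14 1 15
f 14 15 3
f 15 1 16
f 15 16 3
f 16 1 2
f 16 2 3
f 17 54 33
f 54 28 57
f 33 57 22
f 54 57 33
f 17 33 29
f 33 22 34
f 29 34 18
f 33 34 29
f 17 29 38
f 29 18 39
f 38 39 24
f 29 39 38
f 17 38 50
f 38 24 53
f 50 53 27
f 38 53 50
f 17 50 54
f 50 27 58
f 54 58 28
f 50 58 54
f 18 34 45
f 34 22 48
f 45 48 26
f 34 48 45
f 22 57 35
f 57 28 56
f 35 56 21
f 57 56 35
f 28 58 55
f 58 27 51
f 55 51 19
f 58 51 55
f 27 53 52
f 53 24 40
f 52 40 23
f 53 40 52
f 24 39 44
f 39 18 41
f 44 41 25
f 39 41 44
f 20 46 32
f 46 26 47
f 32 47 21
f 46 47 32
f 20 32 30
f 32 21 31
f 30 31 19
f 32 31 30
f 20 30 37
f 30 19 36
f 37 36 23
f 30 36 37
f 20 37 42
f 37 23 43
f 42 43 25
f 37 43 42
f 20 42 46
f 42 25 49
f 46 49 26
f 42 49 46
f 21 47 35
f 47 26 48
f 35 48 22
f 47 48 35
f 19 31 55
f 31 21 56
f 55 56 28
f 31 56 55
f 23 36 52
f 36 19 51
f 52 51 27
f 36 51 52
f 25 43 44
f 43 23 40
f 44 40 24
f 43 40 44
f 26 49 45
f 49 25 41
f 45 41 18
f 49 41 45



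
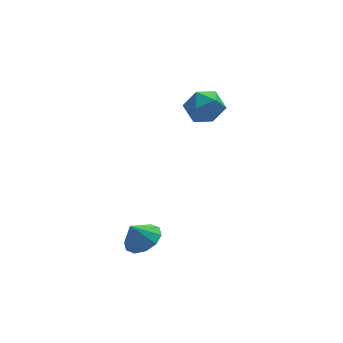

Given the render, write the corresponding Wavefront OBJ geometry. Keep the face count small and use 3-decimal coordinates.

v -2.335 -3.863 -0.156
v -1.578 -4.269 0.271
v -2.905 -3.837 0.876
v -1.508 -3.68 0.296
v -1.754 -3.161 0.147
v -2.222 -2.91 -0.117
v -2.734 -3.023 -0.397
v -3.092 -3.457 -0.584
v -3.162 -4.045 -0.608
v -2.916 -4.564 -0.46
v -2.448 -4.815 -0.195
v -1.936 -4.702 0.084
v 1.288 2.212 3.917
v 2.115 2.92 4.025
v 2.445 0.9 3.655
v 3.272 1.608 3.763
v 2.657 1.348 4.63
v 1.942 2.16 4.791
v 2.618 1.66 2.889
v 1.903 2.472 3.05
v 2.937 2.579 3.389
v 2.961 2.386 4.465
v 1.599 1.434 3.215
v 1.623 1.241 4.291
f 2 1 4
f 2 4 3
f 4 1 5
f 4 5 3
f 5 1 6
f 5 6 3
f 6 1 7
f 6 7 3
f 7 1 8
f 7 8 3
f 8 1 9
f 8 9 3
f 9 1 10
f 9 10 3
f 10 1 11
f 10 11 3
f 11 1 12
f 11 12 3
f 12 1 2
f 12 2 3
f 13 24 18
f 13 18 14
f 13 14 20
f 13 20 23
f 13 23 24
f 14 18 22
f 18 24 17
f 24 23 15
f 23 20 19
f 20 14 21
f 16 22 17
f 16 17 15
f 16 15 19
f 16 19 21
f 16 21 22
f 17 22 18
f 15 17 24
f 19 15 23
f 21 19 20
f 22 21 14



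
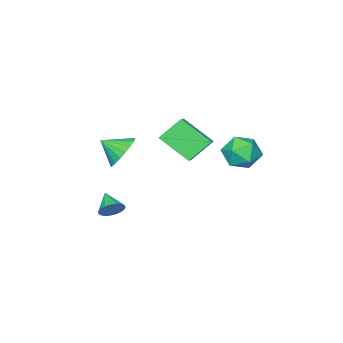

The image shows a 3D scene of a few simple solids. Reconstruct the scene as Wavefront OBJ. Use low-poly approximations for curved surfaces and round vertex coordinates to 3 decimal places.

v 2.523 0.017 -0.149
v 3.277 0.683 0.019
v 3.157 -0.877 0.549
v 3.02 0.757 0.348
v 2.676 0.703 0.591
v 2.306 0.53 0.706
v 1.974 0.269 0.674
v 1.736 -0.036 0.499
v 1.635 -0.331 0.212
v 1.686 -0.567 -0.137
v 1.883 -0.701 -0.488
v 2.19 -0.711 -0.78
v 2.554 -0.595 -0.964
v 2.913 -0.373 -1.006
v 3.205 -0.084 -0.9
v 3.378 0.223 -0.664
v 3.404 0.494 -0.339
v -2.864 0.566 -1.176
v -2.309 -0.964 0.003
v -1.78 1.539 -0.423
v -1.226 0.009 0.757
v -1.754 0.151 -2.237
v -1.2 -1.379 -1.057
v -0.671 1.124 -1.483
v -0.116 -0.406 -0.304
v 3.311 0.055 -3.754
v 3.915 -0.043 -3.481
v 2.889 -0.915 -3.166
v 3.794 0.123 -3.294
v 3.589 0.278 -3.186
v 3.336 0.394 -3.177
v 3.078 0.452 -3.267
v 2.861 0.44 -3.441
v 2.722 0.363 -3.67
v 2.685 0.232 -3.913
v 2.756 0.07 -4.128
v 2.923 -0.094 -4.279
v 3.157 -0.233 -4.339
v 3.418 -0.322 -4.298
v 3.66 -0.345 -4.163
v 3.842 -0.3 -3.957
v 3.933 -0.193 -3.716
v -3.294 2.821 -0.632
v -2.806 3.116 -1.565
v -3.634 1.224 -1.315
v -3.146 1.519 -2.248
v -2.552 1.379 -1.341
v -2.342 2.366 -0.919
v -4.098 1.974 -1.961
v -3.888 2.961 -1.539
v -3.303 2.593 -2.387
v -2.347 2.225 -2.003
v -4.093 2.115 -0.877
v -3.137 1.747 -0.493
f 2 1 4
f 2 4 3
f 4 1 5
f 4 5 3
f 5 1 6
f 5 6 3
f 6 1 7
f 6 7 3
f 7 1 8
f 7 8 3
f 8 1 9
f 8 9 3
f 9 1 10
f 9 10 3
f 10 1 11
f 10 11 3
f 11 1 12
f 11 12 3
f 12 1 13
f 12 13 3
f 13 1 14
f 13 14 3
f 14 1 15
f 14 15 3
f 15 1 16
f 15 16 3
f 16 1 17
f 16 17 3
f 17 1 2
f 17 2 3
f 19 21 18
f 22 19 18
f 18 21 20
f 20 22 18
f 19 25 21
f 23 19 22
f 23 25 19
f 21 25 20
f 24 22 20
f 20 25 24
f 24 23 22
f 25 23 24
f 27 26 29
f 27 29 28
f 29 26 30
f 29 30 28
f 30 26 31
f 30 31 28
f 31 26 32
f 31 32 28
f 32 26 33
f 32 33 28
f 33 26 34
f 33 34 28
f 34 26 35
f 34 35 28
f 35 26 36
f 35 36 28
f 36 26 37
f 36 37 28
f 37 26 38
f 37 38 28
f 38 26 39
f 38 39 28
f 39 26 40
f 39 40 28
f 40 26 41
f 40 41 28
f 41 26 42
f 41 42 28
f 42 26 27
f 42 27 28
f 43 54 48
f 43 48 44
f 43 44 50
f 43 50 53
f 43 53 54
f 44 48 52
f 48 54 47
f 54 53 45
f 53 50 49
f 50 44 51
f 46 52 47
f 46 47 45
f 46 45 49
f 46 49 51
f 46 51 52
f 47 52 48
f 45 47 54
f 49 45 53
f 51 49 50
f 52 51 44



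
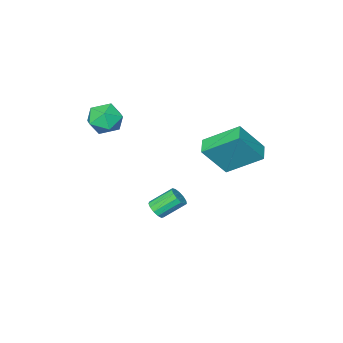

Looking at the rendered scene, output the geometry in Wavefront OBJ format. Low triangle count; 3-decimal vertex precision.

v -1.729 -2.115 -2.837
v -1.329 -2.045 -2.452
v -2.25 -1.475 -1.598
v -2.651 -1.545 -1.983
v -1.33 -1.783 -2.628
v -2.251 -1.213 -1.773
v -1.458 -1.626 -2.871
v -2.379 -1.056 -2.016
v -1.672 -1.625 -3.102
v -2.593 -1.055 -2.247
v -1.904 -1.779 -3.25
v -2.826 -1.209 -2.395
v -2.081 -2.04 -3.267
v -3.002 -1.47 -2.412
v -2.146 -2.325 -3.147
v -3.068 -1.754 -2.292
v -2.079 -2.543 -2.929
v -3 -1.973 -2.074
v -1.901 -2.625 -2.682
v -2.822 -2.055 -1.827
v -1.668 -2.545 -2.484
v -2.589 -1.975 -1.63
v -1.455 -2.329 -2.399
v -2.376 -1.759 -1.544
v -4.193 0.008 0.673
v -5.276 1.342 1.827
v -3.588 0.692 0.45
v -4.671 2.026 1.603
v -3.109 -0.446 2.217
v -4.192 0.888 3.37
v -2.504 0.238 1.993
v -3.587 1.572 3.147
v 0.619 -2.791 4.249
v 1.167 -3.182 3.569
v -0.647 -3.318 3.531
v -0.099 -3.709 2.851
v -0.091 -4.069 3.737
v 0.692 -3.743 4.181
v -0.172 -2.757 2.919
v 0.611 -2.431 3.363
v 0.678 -3.16 2.747
v 0.729 -3.971 3.252
v -0.209 -2.529 3.848
v -0.158 -3.34 4.353
f 2 1 5
f 2 5 3
f 3 5 6
f 3 6 4
f 5 1 7
f 5 7 6
f 6 7 8
f 6 8 4
f 7 1 9
f 7 9 8
f 8 9 10
f 8 10 4
f 9 1 11
f 9 11 10
f 10 11 12
f 10 12 4
f 11 1 13
f 11 13 12
f 12 13 14
f 12 14 4
f 13 1 15
f 13 15 14
f 14 15 16
f 14 16 4
f 15 1 17
f 15 17 16
f 16 17 18
f 16 18 4
f 17 1 19
f 17 19 18
f 18 19 20
f 18 20 4
f 19 1 21
f 19 21 20
f 20 21 22
f 20 22 4
f 21 1 23
f 21 23 22
f 22 23 24
f 22 24 4
f 23 1 2
f 23 2 24
f 24 2 3
f 24 3 4
f 26 28 25
f 29 26 25
f 25 28 27
f 27 29 25
f 26 32 28
f 30 26 29
f 30 32 26
f 28 32 27
f 31 29 27
f 27 32 31
f 31 30 29
f 32 30 31
f 33 44 38
f 33 38 34
f 33 34 40
f 33 40 43
f 33 43 44
f 34 38 42
f 38 44 37
f 44 43 35
f 43 40 39
f 40 34 41
f 36 42 37
f 36 37 35
f 36 35 39
f 36 39 41
f 36 41 42
f 37 42 38
f 35 37 44
f 39 35 43
f 41 39 40
f 42 41 34



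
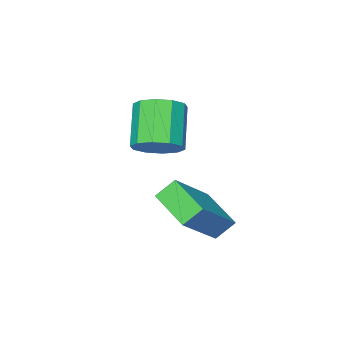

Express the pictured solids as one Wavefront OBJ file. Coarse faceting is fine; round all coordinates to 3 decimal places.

v 2.515 0.769 -0.304
v 3.041 1.187 0.324
v 2.191 0.228 1.673
v 1.665 -0.189 1.044
v 2.572 1.5 0.251
v 1.723 0.542 1.6
v 2.081 1.534 -0.034
v 1.232 0.576 1.315
v 1.756 1.276 -0.422
v 0.906 0.317 0.927
v 1.721 0.824 -0.765
v 0.871 -0.134 0.583
v 1.989 0.352 -0.933
v 1.139 -0.607 0.416
v 2.457 0.038 -0.86
v 1.608 -0.92 0.489
v 2.948 0.004 -0.575
v 2.099 -0.954 0.774
v 3.274 0.263 -0.187
v 2.424 -0.696 1.162
v 3.309 0.714 0.157
v 2.459 -0.244 1.505
v 1.665 1.338 -3.335
v 1.048 1.61 -2.68
v 1.829 2.997 -3.869
v 1.211 3.268 -3.214
v 3.289 1.632 -1.926
v 2.671 1.903 -1.271
v 3.452 3.29 -2.46
v 2.835 3.562 -1.805
f 2 1 5
f 2 5 3
f 3 5 6
f 3 6 4
f 5 1 7
f 5 7 6
f 6 7 8
f 6 8 4
f 7 1 9
f 7 9 8
f 8 9 10
f 8 10 4
f 9 1 11
f 9 11 10
f 10 11 12
f 10 12 4
f 11 1 13
f 11 13 12
f 12 13 14
f 12 14 4
f 13 1 15
f 13 15 14
f 14 15 16
f 14 16 4
f 15 1 17
f 15 17 16
f 16 17 18
f 16 18 4
f 17 1 19
f 17 19 18
f 18 19 20
f 18 20 4
f 19 1 21
f 19 21 20
f 20 21 22
f 20 22 4
f 21 1 2
f 21 2 22
f 22 2 3
f 22 3 4
f 24 26 23
f 27 24 23
f 23 26 25
f 25 27 23
f 24 30 26
f 28 24 27
f 28 30 24
f 26 30 25
f 29 27 25
f 25 30 29
f 29 28 27
f 30 28 29



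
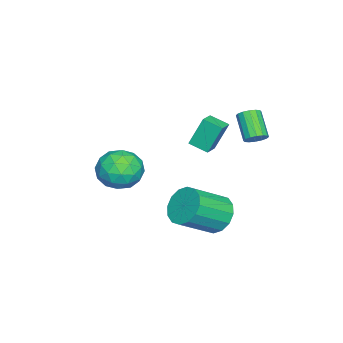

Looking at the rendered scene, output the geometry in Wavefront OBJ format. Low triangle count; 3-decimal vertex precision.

v 0.106 2.201 -1.289
v 0.754 2.936 -1.267
v 1.922 1.874 -0.228
v 1.274 1.139 -0.251
v 0.459 3.009 -0.86
v 1.627 1.946 0.178
v 0.069 2.865 -0.569
v 1.238 1.802 0.469
v -0.311 2.543 -0.471
v 0.858 1.481 0.568
v -0.579 2.13 -0.592
v 0.59 1.068 0.447
v -0.664 1.736 -0.899
v 0.505 0.674 0.139
v -0.542 1.466 -1.312
v 0.626 0.404 -0.273
v -0.247 1.394 -1.718
v 0.921 0.331 -0.68
v 0.142 1.538 -2.009
v 1.311 0.475 -0.971
v 0.522 1.859 -2.108
v 1.691 0.797 -1.069
v 0.79 2.272 -1.987
v 1.959 1.21 -0.948
v 0.875 2.666 -1.679
v 2.044 1.604 -0.641
v -0.805 -1.506 -0.572
v -0.077 -1.472 0.258
v -1.223 -3.188 -0.138
v -0.495 -3.154 0.692
v -1.417 -2.55 0.742
v -1.159 -1.51 0.474
v -0.141 -3.15 -0.354
v 0.117 -2.11 -0.622
v 0.333 -2.488 0.392
v -0.456 -2.118 1.07
v -0.844 -2.542 -0.95
v -1.633 -2.172 -0.272
v -0.405 -1.341 -0.195
v -0.895 -3.319 0.315
v -1.438 -2.963 0.345
v -1.01 -2.944 0.832
v -1.041 -1.364 -0.068
v -0.613 -1.344 0.42
v -1.4 -1.978 0.704
v -0.687 -3.316 -0.3
v -0.259 -3.296 0.188
v -0.29 -1.716 -0.712
v 0.138 -1.697 -0.225
v 0.1 -2.682 -0.584
v 0.265 -1.919 0.372
v 0.019 -2.907 0.627
v 0.227 -2.905 0.012
v 0.379 -2.294 -0.146
v -0.199 -1.701 0.77
v -0.444 -2.69 1.025
v -0.987 -2.334 1.055
v -0.835 -1.723 0.897
v 0.042 -2.298 0.849
v -0.856 -1.97 -0.905
v -1.101 -2.959 -0.65
v -0.465 -2.937 -0.777
v -0.313 -2.326 -0.935
v -1.319 -1.753 -0.507
v -1.565 -2.741 -0.252
v -1.679 -2.366 0.266
v -1.527 -1.755 0.108
v -1.342 -2.362 -0.729
v -2.147 3.147 2.15
v -1.718 3.026 2.454
v -2.563 2.431 3.413
v -2.993 2.553 3.11
v -1.798 3.28 2.54
v -2.643 2.685 3.499
v -1.972 3.498 2.522
v -2.817 2.903 3.481
v -2.193 3.622 2.404
v -3.038 3.027 3.364
v -2.402 3.619 2.219
v -3.247 3.024 3.178
v -2.542 3.49 2.015
v -3.388 2.895 2.974
v -2.577 3.269 1.847
v -3.422 2.674 2.806
v -2.497 3.015 1.761
v -3.342 2.42 2.72
v -2.323 2.797 1.779
v -3.168 2.202 2.738
v -2.102 2.673 1.896
v -2.947 2.078 2.856
v -1.893 2.676 2.082
v -2.738 2.081 3.041
v -1.752 2.805 2.286
v -2.598 2.21 3.245
v -3.037 0.222 1.057
v -3.347 0.758 2.456
v -2.908 1.11 0.745
v -3.218 1.646 2.144
v -2.222 0.174 1.256
v -2.532 0.71 2.655
v -2.093 1.062 0.944
v -2.403 1.598 2.343
f 2 1 5
f 2 5 3
f 3 5 6
f 3 6 4
f 5 1 7
f 5 7 6
f 6 7 8
f 6 8 4
f 7 1 9
f 7 9 8
f 8 9 10
f 8 10 4
f 9 1 11
f 9 11 10
f 10 11 12
f 10 12 4
f 11 1 13
f 11 13 12
f 12 13 14
f 12 14 4
f 13 1 15
f 13 15 14
f 14 15 16
f 14 16 4
f 15 1 17
f 15 17 16
f 16 17 18
f 16 18 4
f 17 1 19
f 17 19 18
f 18 19 20
f 18 20 4
f 19 1 21
f 19 21 20
f 20 21 22
f 20 22 4
f 21 1 23
f 21 23 22
f 22 23 24
f 22 24 4
f 23 1 25
f 23 25 24
f 24 25 26
f 24 26 4
f 25 1 2
f 25 2 26
f 26 2 3
f 26 3 4
f 27 64 43
f 64 38 67
f 43 67 32
f 64 67 43
f 27 43 39
f 43 32 44
f 39 44 28
f 43 44 39
f 27 39 48
f 39 28 49
f 48 49 34
f 39 49 48
f 27 48 60
f 48 34 63
f 60 63 37
f 48 63 60
f 27 60 64
f 60 37 68
f 64 68 38
f 60 68 64
f 28 44 55
f 44 32 58
f 55 58 36
f 44 58 55
f 32 67 45
f 67 38 66
f 45 66 31
f 67 66 45
f 38 68 65
f 68 37 61
f 65 61 29
f 68 61 65
f 37 63 62
f 63 34 50
f 62 50 33
f 63 50 62
f 34 49 54
f 49 28 51
f 54 51 35
f 49 51 54
f 30 56 42
f 56 36 57
f 42 57 31
f 56 57 42
f 30 42 40
f 42 31 41
f 40 41 29
f 42 41 40
f 30 40 47
f 40 29 46
f 47 46 33
f 40 46 47
f 30 47 52
f 47 33 53
f 52 53 35
f 47 53 52
f 30 52 56
f 52 35 59
f 56 59 36
f 52 59 56
f 31 57 45
f 57 36 58
f 45 58 32
f 57 58 45
f 29 41 65
f 41 31 66
f 65 66 38
f 41 66 65
f 33 46 62
f 46 29 61
f 62 61 37
f 46 61 62
f 35 53 54
f 53 33 50
f 54 50 34
f 53 50 54
f 36 59 55
f 59 35 51
f 55 51 28
f 59 51 55
f 70 69 73
f 70 73 71
f 71 73 74
f 71 74 72
f 73 69 75
f 73 75 74
f 74 75 76
f 74 76 72
f 75 69 77
f 75 77 76
f 76 77 78
f 76 78 72
f 77 69 79
f 77 79 78
f 78 79 80
f 78 80 72
f 79 69 81
f 79 81 80
f 80 81 82
f 80 82 72
f 81 69 83
f 81 83 82
f 82 83 84
f 82 84 72
f 83 69 85
f 83 85 84
f 84 85 86
f 84 86 72
f 85 69 87
f 85 87 86
f 86 87 88
f 86 88 72
f 87 69 89
f 87 89 88
f 88 89 90
f 88 90 72
f 89 69 91
f 89 91 90
f 90 91 92
f 90 92 72
f 91 69 93
f 91 93 92
f 92 93 94
f 92 94 72
f 93 69 70
f 93 70 94
f 94 70 71
f 94 71 72
f 96 98 95
f 99 96 95
f 95 98 97
f 97 99 95
f 96 102 98
f 100 96 99
f 100 102 96
f 98 102 97
f 101 99 97
f 97 102 101
f 101 100 99
f 102 100 101



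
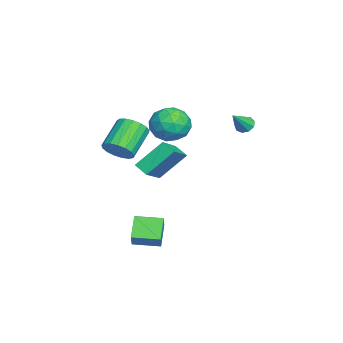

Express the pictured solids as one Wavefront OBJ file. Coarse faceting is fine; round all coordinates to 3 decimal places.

v -2.754 3.59 2.27
v -2.416 4.121 2.285
v -1.766 2.93 3.43
v -2.738 4.143 2.571
v -3.067 3.906 2.716
v -3.25 3.521 2.653
v -3.2 3.168 2.411
v -2.942 3.012 2.102
v -2.596 3.127 1.873
v -2.324 3.458 1.829
v -2.253 3.851 1.992
v -0.306 -0.19 3.794
v 0.466 0.75 4.088
v 1.274 -1.45 3.672
v 2.046 -0.51 3.966
v 1.256 -0.962 4.824
v 0.28 -0.184 4.9
v 1.46 -0.516 2.86
v 0.484 0.262 2.936
v 1.558 0.548 3.511
v 1.432 0.272 4.725
v 0.308 -0.972 3.035
v 0.182 -1.248 4.249
v -0.059 0.391 3.952
v 1.799 -1.091 3.808
v 1.334 -1.356 4.313
v 1.788 -0.804 4.486
v -0.168 -0.158 4.429
v 0.286 0.394 4.602
v 0.75 -0.612 5.035
v 1.454 -1.094 3.158
v 1.908 -0.542 3.331
v -0.048 0.104 3.274
v 0.406 0.656 3.447
v 0.99 -0.088 2.725
v 1.037 0.824 3.785
v 1.966 0.084 3.713
v 1.621 0.08 3.064
v 1.047 0.538 3.108
v 0.963 0.662 4.499
v 1.891 -0.078 4.427
v 1.427 -0.344 4.932
v 0.853 0.114 4.976
v 1.604 0.544 4.159
v -0.151 -0.622 3.333
v 0.777 -1.362 3.261
v 0.887 -0.814 2.784
v 0.313 -0.356 2.828
v -0.226 -0.784 4.047
v 0.703 -1.524 3.975
v 0.693 -1.238 4.652
v 0.119 -0.78 4.696
v 0.136 -1.244 3.601
v -0.135 -3.317 1.219
v 0.411 -2.508 1.439
v -1.14 -1.795 2.662
v -1.685 -2.603 2.441
v 0.165 -2.378 1.05
v -1.386 -1.664 2.273
v -0.15 -2.462 0.7
v -1.701 -1.748 1.923
v -0.462 -2.742 0.468
v -2.013 -2.029 1.691
v -0.698 -3.154 0.409
v -2.249 -2.441 1.632
v -0.806 -3.603 0.535
v -2.356 -2.89 1.758
v -0.759 -3.987 0.817
v -2.31 -3.273 2.04
v -0.57 -4.217 1.192
v -2.121 -3.503 2.415
v -0.281 -4.241 1.573
v -1.831 -3.527 2.796
v 0.042 -4.053 1.872
v -1.509 -3.339 3.095
v 0.324 -3.696 2.022
v -1.226 -2.983 3.245
v 0.501 -3.253 1.988
v -1.049 -2.539 3.211
v 0.533 -2.824 1.777
v -1.018 -2.111 3
v 0.434 -1.587 0.189
v -0.103 -0.125 1.728
v 0.944 -0.925 -0.262
v 0.407 0.537 1.277
v 2.193 -2.157 1.343
v 1.656 -0.695 2.882
v 2.703 -1.495 0.892
v 2.166 -0.033 2.431
v 2.301 -2.16 -3.115
v 3.075 -2.129 -2.147
v 2.339 -0.573 -3.196
v 3.113 -0.541 -2.228
v 3.527 -2.239 -4.092
v 4.301 -2.207 -3.124
v 3.565 -0.651 -4.173
v 4.339 -0.62 -3.205
f 2 1 4
f 2 4 3
f 4 1 5
f 4 5 3
f 5 1 6
f 5 6 3
f 6 1 7
f 6 7 3
f 7 1 8
f 7 8 3
f 8 1 9
f 8 9 3
f 9 1 10
f 9 10 3
f 10 1 11
f 10 11 3
f 11 1 2
f 11 2 3
f 12 49 28
f 49 23 52
f 28 52 17
f 49 52 28
f 12 28 24
f 28 17 29
f 24 29 13
f 28 29 24
f 12 24 33
f 24 13 34
f 33 34 19
f 24 34 33
f 12 33 45
f 33 19 48
f 45 48 22
f 33 48 45
f 12 45 49
f 45 22 53
f 49 53 23
f 45 53 49
f 13 29 40
f 29 17 43
f 40 43 21
f 29 43 40
f 17 52 30
f 52 23 51
f 30 51 16
f 52 51 30
f 23 53 50
f 53 22 46
f 50 46 14
f 53 46 50
f 22 48 47
f 48 19 35
f 47 35 18
f 48 35 47
f 19 34 39
f 34 13 36
f 39 36 20
f 34 36 39
f 15 41 27
f 41 21 42
f 27 42 16
f 41 42 27
f 15 27 25
f 27 16 26
f 25 26 14
f 27 26 25
f 15 25 32
f 25 14 31
f 32 31 18
f 25 31 32
f 15 32 37
f 32 18 38
f 37 38 20
f 32 38 37
f 15 37 41
f 37 20 44
f 41 44 21
f 37 44 41
f 16 42 30
f 42 21 43
f 30 43 17
f 42 43 30
f 14 26 50
f 26 16 51
f 50 51 23
f 26 51 50
f 18 31 47
f 31 14 46
f 47 46 22
f 31 46 47
f 20 38 39
f 38 18 35
f 39 35 19
f 38 35 39
f 21 44 40
f 44 20 36
f 40 36 13
f 44 36 40
f 55 54 58
f 55 58 56
f 56 58 59
f 56 59 57
f 58 54 60
f 58 60 59
f 59 60 61
f 59 61 57
f 60 54 62
f 60 62 61
f 61 62 63
f 61 63 57
f 62 54 64
f 62 64 63
f 63 64 65
f 63 65 57
f 64 54 66
f 64 66 65
f 65 66 67
f 65 67 57
f 66 54 68
f 66 68 67
f 67 68 69
f 67 69 57
f 68 54 70
f 68 70 69
f 69 70 71
f 69 71 57
f 70 54 72
f 70 72 71
f 71 72 73
f 71 73 57
f 72 54 74
f 72 74 73
f 73 74 75
f 73 75 57
f 74 54 76
f 74 76 75
f 75 76 77
f 75 77 57
f 76 54 78
f 76 78 77
f 77 78 79
f 77 79 57
f 78 54 80
f 78 80 79
f 79 80 81
f 79 81 57
f 80 54 55
f 80 55 81
f 81 55 56
f 81 56 57
f 83 85 82
f 86 83 82
f 82 85 84
f 84 86 82
f 83 89 85
f 87 83 86
f 87 89 83
f 85 89 84
f 88 86 84
f 84 89 88
f 88 87 86
f 89 87 88
f 91 93 90
f 94 91 90
f 90 93 92
f 92 94 90
f 91 97 93
f 95 91 94
f 95 97 91
f 93 97 92
f 96 94 92
f 92 97 96
f 96 95 94
f 97 95 96



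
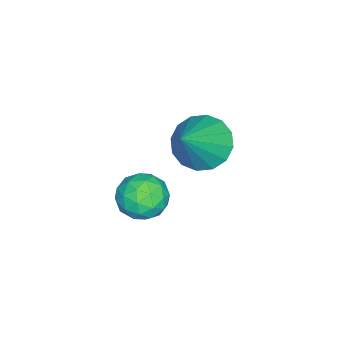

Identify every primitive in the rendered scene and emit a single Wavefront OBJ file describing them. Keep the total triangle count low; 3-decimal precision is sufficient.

v 3.77 -0.255 0.677
v 4.357 -0.623 1.153
v 2.823 -1.077 1.207
v 3.41 -1.445 1.683
v 3.181 -0.651 1.838
v 3.766 -0.143 1.511
v 3.414 -1.557 0.849
v 3.999 -1.049 0.522
v 4.137 -1.428 1.26
v 3.993 -0.868 1.871
v 3.187 -0.832 0.489
v 3.043 -0.272 1.1
v 4.146 -0.367 0.869
v 3.034 -1.333 1.491
v 2.899 -0.866 1.583
v 3.244 -1.083 1.863
v 3.799 -0.084 1.079
v 4.144 -0.301 1.359
v 3.453 -0.318 1.761
v 3.036 -1.399 1.001
v 3.381 -1.616 1.281
v 3.936 -0.617 0.497
v 4.281 -0.834 0.777
v 3.727 -1.382 0.599
v 4.362 -1.057 1.211
v 3.806 -1.54 1.523
v 3.808 -1.605 1.033
v 4.152 -1.307 0.84
v 4.278 -0.728 1.57
v 3.721 -1.211 1.882
v 3.586 -0.744 1.973
v 3.93 -0.445 1.78
v 4.148 -1.201 1.633
v 3.459 -0.489 0.478
v 2.902 -0.972 0.79
v 3.25 -1.255 0.58
v 3.594 -0.956 0.387
v 3.374 -0.16 0.837
v 2.818 -0.643 1.149
v 3.028 -0.393 1.52
v 3.372 -0.095 1.327
v 3.032 -0.499 0.727
v 0.19 -0.302 0.797
v 0.813 -0.713 0.131
v 1.59 -0.458 2.203
v 0.901 -0.204 0.1
v 0.799 0.279 0.256
v 0.534 0.606 0.556
v 0.176 0.69 0.921
v -0.177 0.509 1.253
v -0.432 0.11 1.462
v -0.521 -0.399 1.493
v -0.418 -0.882 1.338
v -0.153 -1.21 1.037
v 0.205 -1.294 0.672
v 0.558 -1.112 0.341
f 1 38 17
f 38 12 41
f 17 41 6
f 38 41 17
f 1 17 13
f 17 6 18
f 13 18 2
f 17 18 13
f 1 13 22
f 13 2 23
f 22 23 8
f 13 23 22
f 1 22 34
f 22 8 37
f 34 37 11
f 22 37 34
f 1 34 38
f 34 11 42
f 38 42 12
f 34 42 38
f 2 18 29
f 18 6 32
f 29 32 10
f 18 32 29
f 6 41 19
f 41 12 40
f 19 40 5
f 41 40 19
f 12 42 39
f 42 11 35
f 39 35 3
f 42 35 39
f 11 37 36
f 37 8 24
f 36 24 7
f 37 24 36
f 8 23 28
f 23 2 25
f 28 25 9
f 23 25 28
f 4 30 16
f 30 10 31
f 16 31 5
f 30 31 16
f 4 16 14
f 16 5 15
f 14 15 3
f 16 15 14
f 4 14 21
f 14 3 20
f 21 20 7
f 14 20 21
f 4 21 26
f 21 7 27
f 26 27 9
f 21 27 26
f 4 26 30
f 26 9 33
f 30 33 10
f 26 33 30
f 5 31 19
f 31 10 32
f 19 32 6
f 31 32 19
f 3 15 39
f 15 5 40
f 39 40 12
f 15 40 39
f 7 20 36
f 20 3 35
f 36 35 11
f 20 35 36
f 9 27 28
f 27 7 24
f 28 24 8
f 27 24 28
f 10 33 29
f 33 9 25
f 29 25 2
f 33 25 29
f 44 43 46
f 44 46 45
f 46 43 47
f 46 47 45
f 47 43 48
f 47 48 45
f 48 43 49
f 48 49 45
f 49 43 50
f 49 50 45
f 50 43 51
f 50 51 45
f 51 43 52
f 51 52 45
f 52 43 53
f 52 53 45
f 53 43 54
f 53 54 45
f 54 43 55
f 54 55 45
f 55 43 56
f 55 56 45
f 56 43 44
f 56 44 45



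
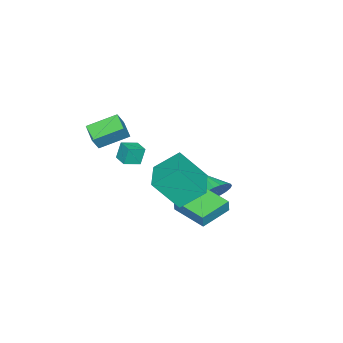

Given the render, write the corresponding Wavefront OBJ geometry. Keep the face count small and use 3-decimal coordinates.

v 1.565 1.669 -0.635
v 2.244 0.422 1.032
v 0.851 2.804 0.505
v 1.53 1.557 2.172
v 3.31 2.703 -0.572
v 3.989 1.456 1.095
v 2.596 3.838 0.568
v 3.275 2.591 2.235
v -1.119 1.159 -2.675
v -0.945 1.225 -1.876
v -0.667 3.224 -2.942
v -0.493 3.289 -2.143
v 0.713 0.711 -3.037
v 0.887 0.776 -2.238
v 1.165 2.775 -3.304
v 1.339 2.841 -2.505
v -2.833 1.024 -3.684
v -1.905 0.565 -3.782
v -3.367 -0.224 -2.896
v -1.86 0.781 -3.41
v -1.983 1.039 -3.085
v -2.253 1.294 -2.864
v -2.624 1.503 -2.785
v -3.03 1.628 -2.861
v -3.403 1.65 -3.08
v -3.677 1.563 -3.403
v -3.805 1.383 -3.775
v -3.765 1.141 -4.131
v -3.564 0.878 -4.41
v -3.236 0.641 -4.563
v -2.839 0.471 -4.565
v -2.441 0.395 -4.414
v -2.11 0.429 -4.137
v 2.753 -2.99 2.623
v 1.657 -1.786 3.344
v 3.458 -2.114 2.234
v 2.363 -0.911 2.955
v 3.277 -3.029 3.485
v 2.182 -1.826 4.206
v 3.983 -2.154 3.096
v 2.887 -0.95 3.817
v 2.43 -1.769 1.087
v 2.14 -1.653 2.1
v 1.618 -1.282 0.799
v 1.328 -1.166 1.812
v 2.892 -0.974 1.128
v 2.602 -0.858 2.141
v 2.08 -0.487 0.84
v 1.79 -0.371 1.853
f 2 4 1
f 5 2 1
f 1 4 3
f 3 5 1
f 2 8 4
f 6 2 5
f 6 8 2
f 4 8 3
f 7 5 3
f 3 8 7
f 7 6 5
f 8 6 7
f 10 12 9
f 13 10 9
f 9 12 11
f 11 13 9
f 10 16 12
f 14 10 13
f 14 16 10
f 12 16 11
f 15 13 11
f 11 16 15
f 15 14 13
f 16 14 15
f 18 17 20
f 18 20 19
f 20 17 21
f 20 21 19
f 21 17 22
f 21 22 19
f 22 17 23
f 22 23 19
f 23 17 24
f 23 24 19
f 24 17 25
f 24 25 19
f 25 17 26
f 25 26 19
f 26 17 27
f 26 27 19
f 27 17 28
f 27 28 19
f 28 17 29
f 28 29 19
f 29 17 30
f 29 30 19
f 30 17 31
f 30 31 19
f 31 17 32
f 31 32 19
f 32 17 33
f 32 33 19
f 33 17 18
f 33 18 19
f 35 37 34
f 38 35 34
f 34 37 36
f 36 38 34
f 35 41 37
f 39 35 38
f 39 41 35
f 37 41 36
f 40 38 36
f 36 41 40
f 40 39 38
f 41 39 40
f 43 45 42
f 46 43 42
f 42 45 44
f 44 46 42
f 43 49 45
f 47 43 46
f 47 49 43
f 45 49 44
f 48 46 44
f 44 49 48
f 48 47 46
f 49 47 48



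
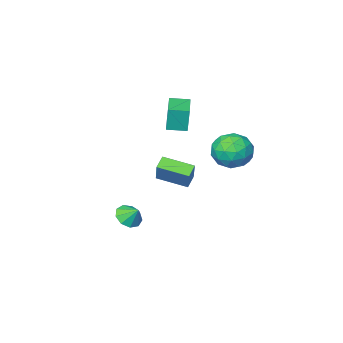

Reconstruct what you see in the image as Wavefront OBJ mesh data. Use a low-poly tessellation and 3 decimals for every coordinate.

v 1.906 -1.474 -3.119
v 2.631 -1.086 -3.288
v 1.714 -0.806 -2.401
v 2.21 -0.863 -3.608
v 1.646 -0.926 -3.7
v 1.204 -1.246 -3.52
v 1.09 -1.673 -3.152
v 1.358 -2.007 -2.769
v 1.883 -2.092 -2.55
v 2.418 -1.888 -2.597
v 2.713 -1.491 -2.888
v -3.565 -3.474 -2.522
v -3.083 -2.634 -1.149
v -2.924 -3.073 -2.992
v -2.442 -2.233 -1.619
v -2.358 -4.887 -2.081
v -1.876 -4.047 -0.708
v -1.717 -4.486 -2.551
v -1.235 -3.646 -1.178
v -1.01 3.431 1.993
v -0.635 2.854 3
v -2.865 2.866 2.36
v -2.49 2.289 3.367
v -2.47 3.507 3.319
v -1.324 3.857 3.092
v -2.176 1.863 2.268
v -1.03 2.213 2.041
v -1.356 1.885 3.17
v -1.537 2.901 3.82
v -1.963 2.819 1.54
v -2.144 3.835 2.19
v -0.66 3.193 2.464
v -2.84 2.527 2.896
v -2.828 3.244 2.868
v -2.608 2.904 3.46
v -1.065 3.782 2.519
v -0.844 3.443 3.11
v -1.922 3.826 3.298
v -2.656 2.277 2.25
v -2.435 1.938 2.841
v -0.892 2.816 1.9
v -0.672 2.476 2.492
v -1.578 1.894 2.062
v -0.863 2.284 3.156
v -1.953 1.951 3.372
v -1.769 1.701 2.725
v -1.095 1.907 2.592
v -0.969 2.881 3.538
v -2.059 2.548 3.754
v -2.048 3.265 3.726
v -1.374 3.47 3.592
v -1.393 2.311 3.638
v -1.441 3.172 1.606
v -2.531 2.839 1.822
v -2.126 2.25 1.768
v -1.452 2.455 1.634
v -1.547 3.769 1.988
v -2.637 3.436 2.204
v -2.405 3.813 2.768
v -1.731 4.019 2.635
v -2.107 3.409 1.722
v -2.18 -1.931 3.015
v -2.258 -1.845 4.491
v -1.119 -0.392 2.982
v -1.197 -0.305 4.457
v -1.243 -2.575 3.103
v -1.321 -2.488 4.578
v -0.182 -1.035 3.069
v -0.26 -0.949 4.545
f 2 1 4
f 2 4 3
f 4 1 5
f 4 5 3
f 5 1 6
f 5 6 3
f 6 1 7
f 6 7 3
f 7 1 8
f 7 8 3
f 8 1 9
f 8 9 3
f 9 1 10
f 9 10 3
f 10 1 11
f 10 11 3
f 11 1 2
f 11 2 3
f 13 15 12
f 16 13 12
f 12 15 14
f 14 16 12
f 13 19 15
f 17 13 16
f 17 19 13
f 15 19 14
f 18 16 14
f 14 19 18
f 18 17 16
f 19 17 18
f 20 57 36
f 57 31 60
f 36 60 25
f 57 60 36
f 20 36 32
f 36 25 37
f 32 37 21
f 36 37 32
f 20 32 41
f 32 21 42
f 41 42 27
f 32 42 41
f 20 41 53
f 41 27 56
f 53 56 30
f 41 56 53
f 20 53 57
f 53 30 61
f 57 61 31
f 53 61 57
f 21 37 48
f 37 25 51
f 48 51 29
f 37 51 48
f 25 60 38
f 60 31 59
f 38 59 24
f 60 59 38
f 31 61 58
f 61 30 54
f 58 54 22
f 61 54 58
f 30 56 55
f 56 27 43
f 55 43 26
f 56 43 55
f 27 42 47
f 42 21 44
f 47 44 28
f 42 44 47
f 23 49 35
f 49 29 50
f 35 50 24
f 49 50 35
f 23 35 33
f 35 24 34
f 33 34 22
f 35 34 33
f 23 33 40
f 33 22 39
f 40 39 26
f 33 39 40
f 23 40 45
f 40 26 46
f 45 46 28
f 40 46 45
f 23 45 49
f 45 28 52
f 49 52 29
f 45 52 49
f 24 50 38
f 50 29 51
f 38 51 25
f 50 51 38
f 22 34 58
f 34 24 59
f 58 59 31
f 34 59 58
f 26 39 55
f 39 22 54
f 55 54 30
f 39 54 55
f 28 46 47
f 46 26 43
f 47 43 27
f 46 43 47
f 29 52 48
f 52 28 44
f 48 44 21
f 52 44 48
f 63 65 62
f 66 63 62
f 62 65 64
f 64 66 62
f 63 69 65
f 67 63 66
f 67 69 63
f 65 69 64
f 68 66 64
f 64 69 68
f 68 67 66
f 69 67 68

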